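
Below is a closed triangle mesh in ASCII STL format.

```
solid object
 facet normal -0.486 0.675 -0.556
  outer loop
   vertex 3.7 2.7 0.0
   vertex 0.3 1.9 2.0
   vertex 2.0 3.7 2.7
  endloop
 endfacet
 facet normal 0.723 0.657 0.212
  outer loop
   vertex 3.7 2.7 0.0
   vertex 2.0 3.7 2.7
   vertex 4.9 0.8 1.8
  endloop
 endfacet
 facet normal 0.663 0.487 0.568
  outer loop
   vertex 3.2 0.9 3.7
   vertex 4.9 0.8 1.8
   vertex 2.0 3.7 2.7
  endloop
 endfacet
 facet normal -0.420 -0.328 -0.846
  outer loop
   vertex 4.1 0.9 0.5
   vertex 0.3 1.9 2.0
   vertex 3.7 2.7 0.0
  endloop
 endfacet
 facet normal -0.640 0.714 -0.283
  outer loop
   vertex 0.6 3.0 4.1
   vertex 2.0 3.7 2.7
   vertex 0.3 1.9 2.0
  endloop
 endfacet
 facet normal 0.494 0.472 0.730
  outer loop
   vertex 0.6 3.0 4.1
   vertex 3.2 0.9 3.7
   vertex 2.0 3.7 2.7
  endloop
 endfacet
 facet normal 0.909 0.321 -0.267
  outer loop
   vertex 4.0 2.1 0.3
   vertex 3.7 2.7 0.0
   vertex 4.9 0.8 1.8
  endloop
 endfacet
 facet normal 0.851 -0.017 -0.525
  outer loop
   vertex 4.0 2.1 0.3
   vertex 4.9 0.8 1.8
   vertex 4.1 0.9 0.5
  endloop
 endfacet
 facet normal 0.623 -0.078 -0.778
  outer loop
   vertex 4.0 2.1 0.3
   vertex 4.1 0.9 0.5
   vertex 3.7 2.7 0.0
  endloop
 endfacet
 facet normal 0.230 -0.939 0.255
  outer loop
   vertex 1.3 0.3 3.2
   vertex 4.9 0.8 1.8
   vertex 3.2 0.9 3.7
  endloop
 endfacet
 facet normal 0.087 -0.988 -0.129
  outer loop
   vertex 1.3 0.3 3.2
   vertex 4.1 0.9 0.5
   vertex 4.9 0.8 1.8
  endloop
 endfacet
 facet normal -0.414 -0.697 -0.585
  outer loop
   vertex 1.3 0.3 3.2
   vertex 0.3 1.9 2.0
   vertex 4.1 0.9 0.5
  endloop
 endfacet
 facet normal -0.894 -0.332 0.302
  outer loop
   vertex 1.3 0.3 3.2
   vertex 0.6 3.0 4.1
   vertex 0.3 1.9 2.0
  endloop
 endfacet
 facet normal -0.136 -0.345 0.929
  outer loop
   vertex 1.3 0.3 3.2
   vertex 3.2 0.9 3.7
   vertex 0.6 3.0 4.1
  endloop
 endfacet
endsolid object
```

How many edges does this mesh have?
21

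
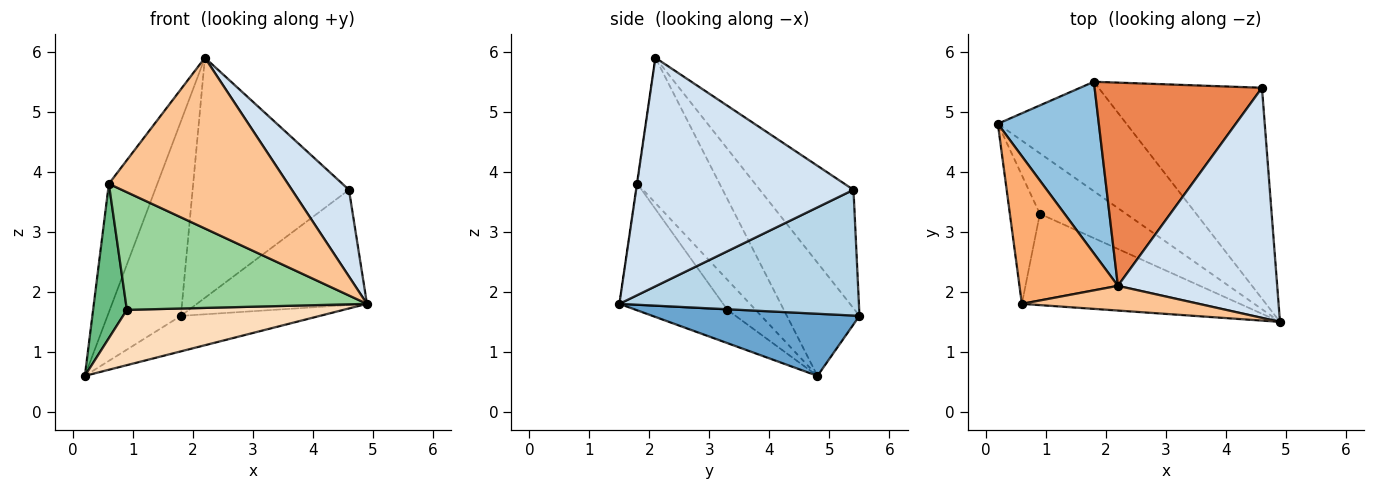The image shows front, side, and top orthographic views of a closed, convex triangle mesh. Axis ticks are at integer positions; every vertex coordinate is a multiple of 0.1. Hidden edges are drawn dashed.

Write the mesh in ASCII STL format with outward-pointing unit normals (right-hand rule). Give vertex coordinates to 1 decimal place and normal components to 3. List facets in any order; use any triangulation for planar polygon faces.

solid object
 facet normal 0.418 0.280 -0.864
  outer loop
   vertex 1.8 5.5 1.6
   vertex 4.9 1.5 1.8
   vertex 0.2 4.8 0.6
  endloop
 endfacet
 facet normal -0.596 0.602 0.532
  outer loop
   vertex 2.2 2.1 5.9
   vertex 1.8 5.5 1.6
   vertex 0.2 4.8 0.6
  endloop
 endfacet
 facet normal 0.560 0.397 -0.727
  outer loop
   vertex 4.6 5.4 3.7
   vertex 4.9 1.5 1.8
   vertex 1.8 5.5 1.6
  endloop
 endfacet
 facet normal 0.802 -0.211 0.559
  outer loop
   vertex 4.6 5.4 3.7
   vertex 2.2 2.1 5.9
   vertex 4.9 1.5 1.8
  endloop
 endfacet
 facet normal -0.416 0.694 0.588
  outer loop
   vertex 4.6 5.4 3.7
   vertex 1.8 5.5 1.6
   vertex 2.2 2.1 5.9
  endloop
 endfacet
 facet normal -0.744 0.439 0.504
  outer loop
   vertex 0.6 1.8 3.8
   vertex 2.2 2.1 5.9
   vertex 0.2 4.8 0.6
  endloop
 endfacet
 facet normal -0.002 -0.990 0.143
  outer loop
   vertex 0.6 1.8 3.8
   vertex 4.9 1.5 1.8
   vertex 2.2 2.1 5.9
  endloop
 endfacet
 facet normal -0.274 -0.649 -0.710
  outer loop
   vertex 0.9 3.3 1.7
   vertex 0.2 4.8 0.6
   vertex 4.9 1.5 1.8
  endloop
 endfacet
 facet normal -0.539 -0.647 -0.539
  outer loop
   vertex 0.9 3.3 1.7
   vertex 0.6 1.8 3.8
   vertex 0.2 4.8 0.6
  endloop
 endfacet
 facet normal -0.322 -0.748 -0.580
  outer loop
   vertex 0.9 3.3 1.7
   vertex 4.9 1.5 1.8
   vertex 0.6 1.8 3.8
  endloop
 endfacet
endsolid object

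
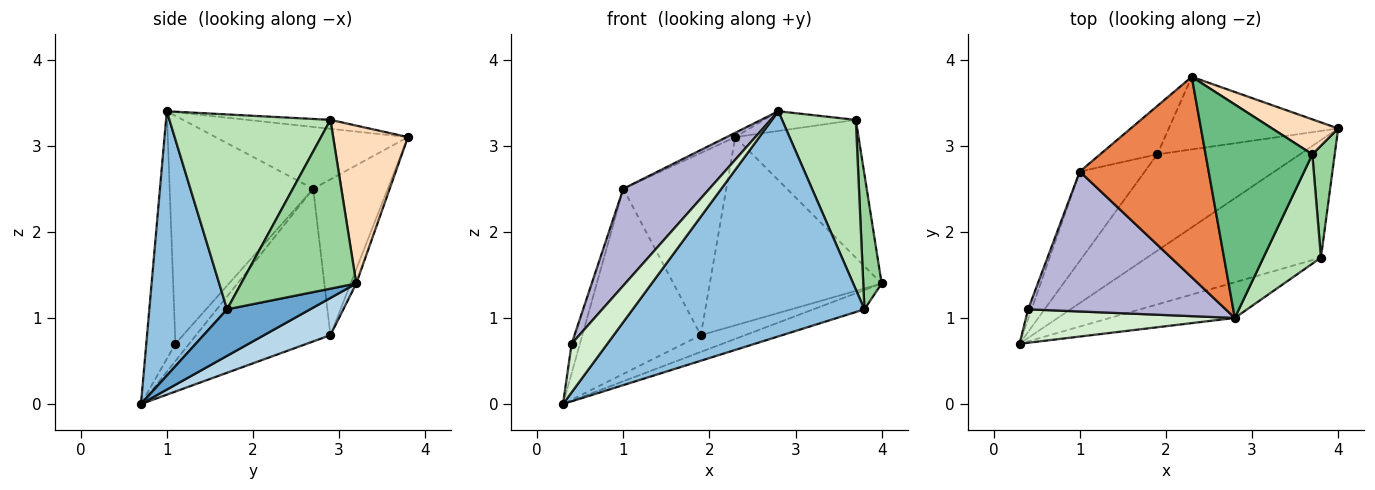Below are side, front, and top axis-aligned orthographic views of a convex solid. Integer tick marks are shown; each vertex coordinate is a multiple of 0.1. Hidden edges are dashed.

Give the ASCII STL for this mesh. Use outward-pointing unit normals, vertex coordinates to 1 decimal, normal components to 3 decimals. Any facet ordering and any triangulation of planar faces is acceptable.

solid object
 facet normal 0.255 0.157 -0.954
  outer loop
   vertex 3.8 1.7 1.1
   vertex 0.3 0.7 0.0
   vertex 4.0 3.2 1.4
  endloop
 endfacet
 facet normal 0.315 -0.938 -0.149
  outer loop
   vertex 3.8 1.7 1.1
   vertex 2.8 1.0 3.4
   vertex 0.3 0.7 0.0
  endloop
 endfacet
 facet normal 0.249 0.166 -0.954
  outer loop
   vertex 1.9 2.9 0.8
   vertex 4.0 3.2 1.4
   vertex 0.3 0.7 0.0
  endloop
 endfacet
 facet normal -0.030 0.933 -0.360
  outer loop
   vertex 1.9 2.9 0.8
   vertex 2.3 3.8 3.1
   vertex 4.0 3.2 1.4
  endloop
 endfacet
 facet normal -0.432 0.019 0.901
  outer loop
   vertex 1.0 2.7 2.5
   vertex 2.8 1.0 3.4
   vertex 2.3 3.8 3.1
  endloop
 endfacet
 facet normal -0.714 0.630 -0.304
  outer loop
   vertex 1.0 2.7 2.5
   vertex 1.9 2.9 0.8
   vertex 0.3 0.7 0.0
  endloop
 endfacet
 facet normal -0.573 0.792 -0.210
  outer loop
   vertex 1.0 2.7 2.5
   vertex 2.3 3.8 3.1
   vertex 1.9 2.9 0.8
  endloop
 endfacet
 facet normal 0.507 0.836 0.212
  outer loop
   vertex 3.7 2.9 3.3
   vertex 4.0 3.2 1.4
   vertex 2.3 3.8 3.1
  endloop
 endfacet
 facet normal -0.083 0.092 0.992
  outer loop
   vertex 3.7 2.9 3.3
   vertex 2.3 3.8 3.1
   vertex 2.8 1.0 3.4
  endloop
 endfacet
 facet normal 0.979 -0.157 0.130
  outer loop
   vertex 3.7 2.9 3.3
   vertex 3.8 1.7 1.1
   vertex 4.0 3.2 1.4
  endloop
 endfacet
 facet normal 0.878 -0.402 0.259
  outer loop
   vertex 3.7 2.9 3.3
   vertex 2.8 1.0 3.4
   vertex 3.8 1.7 1.1
  endloop
 endfacet
 facet normal -0.558 -0.684 0.470
  outer loop
   vertex 0.4 1.1 0.7
   vertex 0.3 0.7 0.0
   vertex 2.8 1.0 3.4
  endloop
 endfacet
 facet normal -0.845 0.507 -0.169
  outer loop
   vertex 0.4 1.1 0.7
   vertex 1.0 2.7 2.5
   vertex 0.3 0.7 0.0
  endloop
 endfacet
 facet normal -0.688 -0.413 0.596
  outer loop
   vertex 0.4 1.1 0.7
   vertex 2.8 1.0 3.4
   vertex 1.0 2.7 2.5
  endloop
 endfacet
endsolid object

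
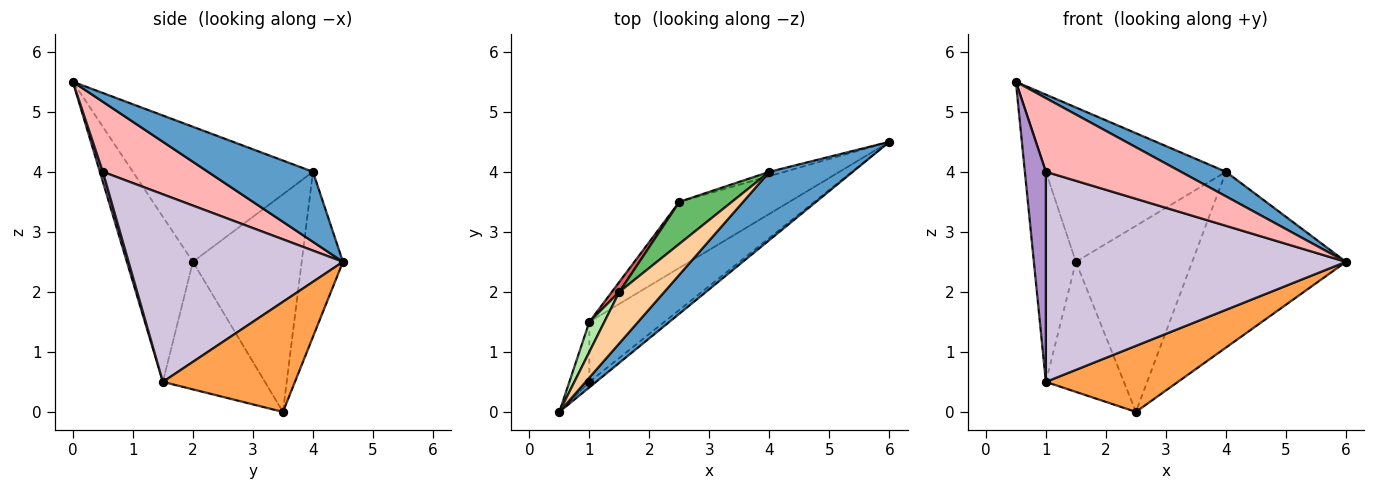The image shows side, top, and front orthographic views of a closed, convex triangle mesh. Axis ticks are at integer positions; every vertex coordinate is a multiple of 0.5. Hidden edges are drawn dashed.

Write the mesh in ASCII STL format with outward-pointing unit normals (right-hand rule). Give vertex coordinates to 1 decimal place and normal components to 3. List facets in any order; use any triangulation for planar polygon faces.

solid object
 facet normal 0.620 -0.266 0.738
  outer loop
   vertex 4.0 4.0 4.0
   vertex 0.5 0.0 5.5
   vertex 6.0 4.5 2.5
  endloop
 endfacet
 facet normal -0.259 0.966 -0.024
  outer loop
   vertex 4.0 4.0 4.0
   vertex 6.0 4.5 2.5
   vertex 2.5 3.5 0.0
  endloop
 endfacet
 facet normal 0.577 -0.577 -0.577
  outer loop
   vertex 1.0 1.5 0.5
   vertex 2.5 3.5 0.0
   vertex 6.0 4.5 2.5
  endloop
 endfacet
 facet normal -0.688 0.688 0.229
  outer loop
   vertex 1.5 2.0 2.5
   vertex 0.5 0.0 5.5
   vertex 4.0 4.0 4.0
  endloop
 endfacet
 facet normal -0.674 0.721 0.163
  outer loop
   vertex 1.5 2.0 2.5
   vertex 4.0 4.0 4.0
   vertex 2.5 3.5 0.0
  endloop
 endfacet
 facet normal -0.841 0.535 0.076
  outer loop
   vertex 1.5 2.0 2.5
   vertex 1.0 1.5 0.5
   vertex 0.5 0.0 5.5
  endloop
 endfacet
 facet normal -0.793 0.607 0.047
  outer loop
   vertex 1.5 2.0 2.5
   vertex 2.5 3.5 0.0
   vertex 1.0 1.5 0.5
  endloop
 endfacet
 facet normal 0.613 -0.788 -0.058
  outer loop
   vertex 1.0 0.5 4.0
   vertex 6.0 4.5 2.5
   vertex 0.5 0.0 5.5
  endloop
 endfacet
 facet normal 0.136 -0.953 -0.272
  outer loop
   vertex 1.0 0.5 4.0
   vertex 0.5 0.0 5.5
   vertex 1.0 1.5 0.5
  endloop
 endfacet
 facet normal 0.566 -0.793 -0.226
  outer loop
   vertex 1.0 0.5 4.0
   vertex 1.0 1.5 0.5
   vertex 6.0 4.5 2.5
  endloop
 endfacet
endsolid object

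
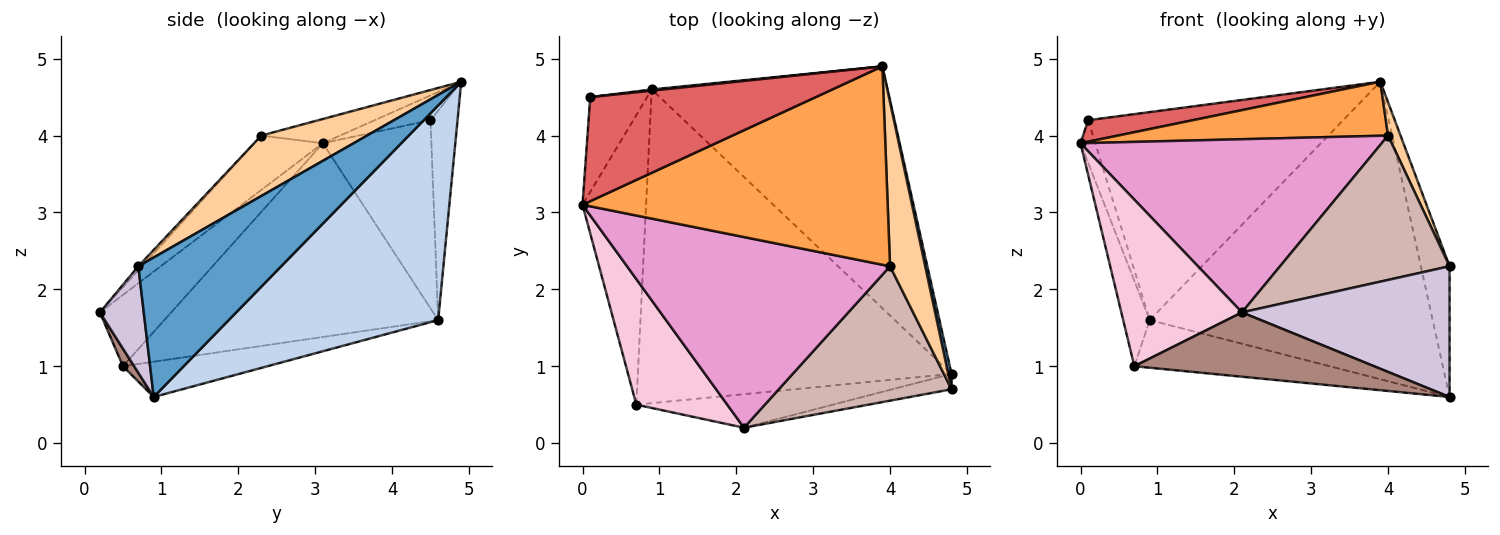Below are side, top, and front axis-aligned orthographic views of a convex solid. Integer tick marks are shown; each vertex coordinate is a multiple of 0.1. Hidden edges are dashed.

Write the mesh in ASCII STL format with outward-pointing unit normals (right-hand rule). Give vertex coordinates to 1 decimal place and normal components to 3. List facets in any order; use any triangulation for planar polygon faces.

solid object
 facet normal 0.980 0.197 0.023
  outer loop
   vertex 4.8 0.9 0.6
   vertex 3.9 4.9 4.7
   vertex 4.8 0.7 2.3
  endloop
 endfacet
 facet normal 0.498 0.673 -0.547
  outer loop
   vertex 0.9 4.6 1.6
   vertex 3.9 4.9 4.7
   vertex 4.8 0.9 0.6
  endloop
 endfacet
 facet normal -0.076 -0.262 0.962
  outer loop
   vertex 4.0 2.3 4.0
   vertex 3.9 4.9 4.7
   vertex 0.0 3.1 3.9
  endloop
 endfacet
 facet normal 0.860 -0.102 0.500
  outer loop
   vertex 4.0 2.3 4.0
   vertex 4.8 0.7 2.3
   vertex 3.9 4.9 4.7
  endloop
 endfacet
 facet normal -0.946 0.092 -0.310
  outer loop
   vertex 0.7 0.5 1.0
   vertex 0.0 3.1 3.9
   vertex 0.9 4.6 1.6
  endloop
 endfacet
 facet normal -0.110 0.149 -0.983
  outer loop
   vertex 0.7 0.5 1.0
   vertex 0.9 4.6 1.6
   vertex 4.8 0.9 0.6
  endloop
 endfacet
 facet normal -0.107 -0.201 0.974
  outer loop
   vertex 0.1 4.5 4.2
   vertex 0.0 3.1 3.9
   vertex 3.9 4.9 4.7
  endloop
 endfacet
 facet normal -0.949 0.129 -0.287
  outer loop
   vertex 0.1 4.5 4.2
   vertex 0.9 4.6 1.6
   vertex 0.0 3.1 3.9
  endloop
 endfacet
 facet normal -0.105 0.994 0.006
  outer loop
   vertex 0.1 4.5 4.2
   vertex 3.9 4.9 4.7
   vertex 0.9 4.6 1.6
  endloop
 endfacet
 facet normal 0.205 -0.972 -0.114
  outer loop
   vertex 2.1 0.2 1.7
   vertex 4.8 0.9 0.6
   vertex 4.8 0.7 2.3
  endloop
 endfacet
 facet normal 0.041 -0.886 -0.462
  outer loop
   vertex 2.1 0.2 1.7
   vertex 0.7 0.5 1.0
   vertex 4.8 0.9 0.6
  endloop
 endfacet
 facet normal -0.016 -0.732 0.681
  outer loop
   vertex 2.1 0.2 1.7
   vertex 4.8 0.7 2.3
   vertex 4.0 2.3 4.0
  endloop
 endfacet
 facet normal -0.151 -0.665 0.732
  outer loop
   vertex 2.1 0.2 1.7
   vertex 4.0 2.3 4.0
   vertex 0.0 3.1 3.9
  endloop
 endfacet
 facet normal -0.427 -0.722 0.544
  outer loop
   vertex 2.1 0.2 1.7
   vertex 0.0 3.1 3.9
   vertex 0.7 0.5 1.0
  endloop
 endfacet
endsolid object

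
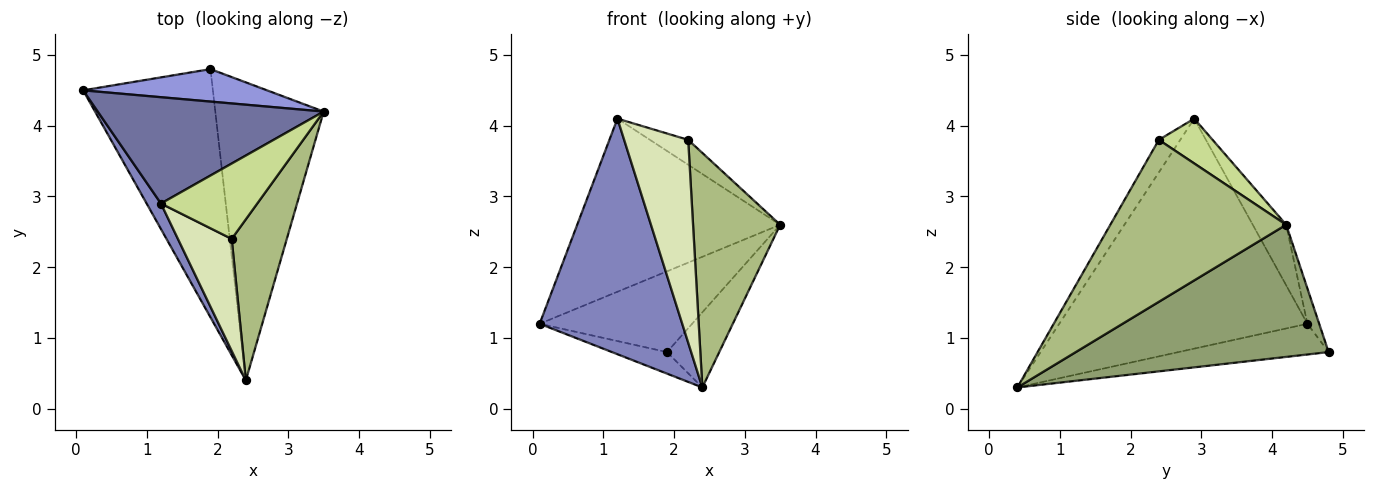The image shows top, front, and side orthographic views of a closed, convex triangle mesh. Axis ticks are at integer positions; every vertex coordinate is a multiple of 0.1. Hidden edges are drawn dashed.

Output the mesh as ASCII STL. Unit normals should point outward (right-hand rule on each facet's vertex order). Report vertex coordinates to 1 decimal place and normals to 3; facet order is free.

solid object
 facet normal -0.139 0.844 0.518
  outer loop
   vertex 1.2 2.9 4.1
   vertex 3.5 4.2 2.6
   vertex 0.1 4.5 1.2
  endloop
 endfacet
 facet normal -0.866 -0.498 0.054
  outer loop
   vertex 1.2 2.9 4.1
   vertex 0.1 4.5 1.2
   vertex 2.4 0.4 0.3
  endloop
 endfacet
 facet normal -0.072 0.925 0.372
  outer loop
   vertex 1.9 4.8 0.8
   vertex 0.1 4.5 1.2
   vertex 3.5 4.2 2.6
  endloop
 endfacet
 facet normal -0.230 0.084 -0.970
  outer loop
   vertex 1.9 4.8 0.8
   vertex 2.4 0.4 0.3
   vertex 0.1 4.5 1.2
  endloop
 endfacet
 facet normal 0.764 0.158 -0.626
  outer loop
   vertex 1.9 4.8 0.8
   vertex 3.5 4.2 2.6
   vertex 2.4 0.4 0.3
  endloop
 endfacet
 facet normal 0.857 -0.425 0.292
  outer loop
   vertex 2.2 2.4 3.8
   vertex 2.4 0.4 0.3
   vertex 3.5 4.2 2.6
  endloop
 endfacet
 facet normal 0.404 0.287 0.868
  outer loop
   vertex 2.2 2.4 3.8
   vertex 3.5 4.2 2.6
   vertex 1.2 2.9 4.1
  endloop
 endfacet
 facet normal -0.281 -0.840 0.464
  outer loop
   vertex 2.2 2.4 3.8
   vertex 1.2 2.9 4.1
   vertex 2.4 0.4 0.3
  endloop
 endfacet
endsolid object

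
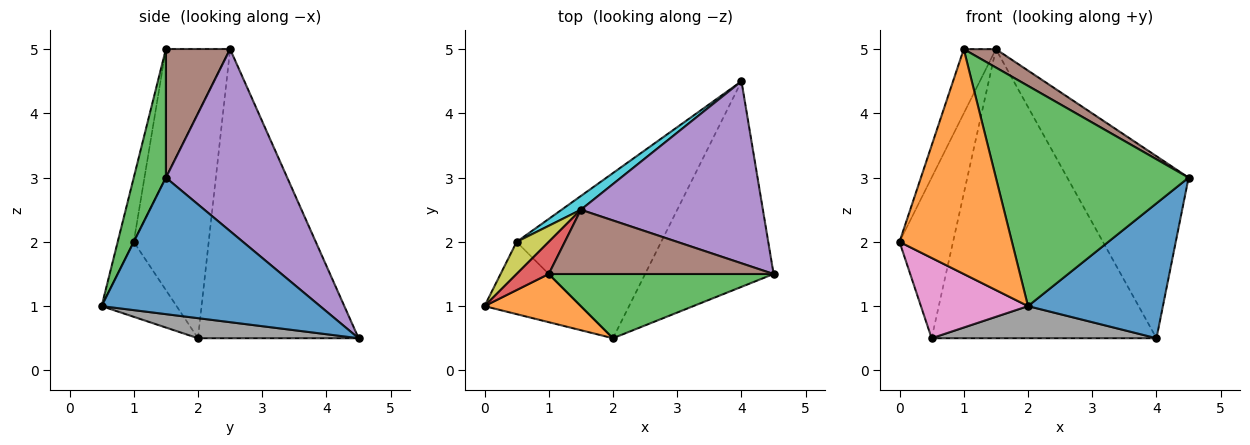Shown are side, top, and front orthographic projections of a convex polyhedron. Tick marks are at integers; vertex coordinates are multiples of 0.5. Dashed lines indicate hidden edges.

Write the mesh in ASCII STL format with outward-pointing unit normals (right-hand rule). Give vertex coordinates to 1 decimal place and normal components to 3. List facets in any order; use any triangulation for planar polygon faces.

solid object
 facet normal 0.664 -0.410 -0.625
  outer loop
   vertex 2.0 0.5 1.0
   vertex 4.0 4.5 0.5
   vertex 4.5 1.5 3.0
  endloop
 endfacet
 facet normal -0.138 -0.968 0.208
  outer loop
   vertex 2.0 0.5 1.0
   vertex 1.0 1.5 5.0
   vertex 0.0 1.0 2.0
  endloop
 endfacet
 facet normal 0.158 -0.948 0.276
  outer loop
   vertex 2.0 0.5 1.0
   vertex 4.5 1.5 3.0
   vertex 1.0 1.5 5.0
  endloop
 endfacet
 facet normal -0.873 0.436 0.218
  outer loop
   vertex 1.5 2.5 5.0
   vertex 0.0 1.0 2.0
   vertex 1.0 1.5 5.0
  endloop
 endfacet
 facet normal 0.577 0.577 0.577
  outer loop
   vertex 1.5 2.5 5.0
   vertex 4.5 1.5 3.0
   vertex 4.0 4.5 0.5
  endloop
 endfacet
 facet normal 0.482 -0.241 0.843
  outer loop
   vertex 1.5 2.5 5.0
   vertex 1.0 1.5 5.0
   vertex 4.5 1.5 3.0
  endloop
 endfacet
 facet normal -0.462 -0.659 -0.593
  outer loop
   vertex 0.5 2.0 0.5
   vertex 2.0 0.5 1.0
   vertex 0.0 1.0 2.0
  endloop
 endfacet
 facet normal 0.135 -0.189 -0.973
  outer loop
   vertex 0.5 2.0 0.5
   vertex 4.0 4.5 0.5
   vertex 2.0 0.5 1.0
  endloop
 endfacet
 facet normal -0.808 0.577 0.115
  outer loop
   vertex 0.5 2.0 0.5
   vertex 0.0 1.0 2.0
   vertex 1.5 2.5 5.0
  endloop
 endfacet
 facet normal -0.581 0.813 0.039
  outer loop
   vertex 0.5 2.0 0.5
   vertex 1.5 2.5 5.0
   vertex 4.0 4.5 0.5
  endloop
 endfacet
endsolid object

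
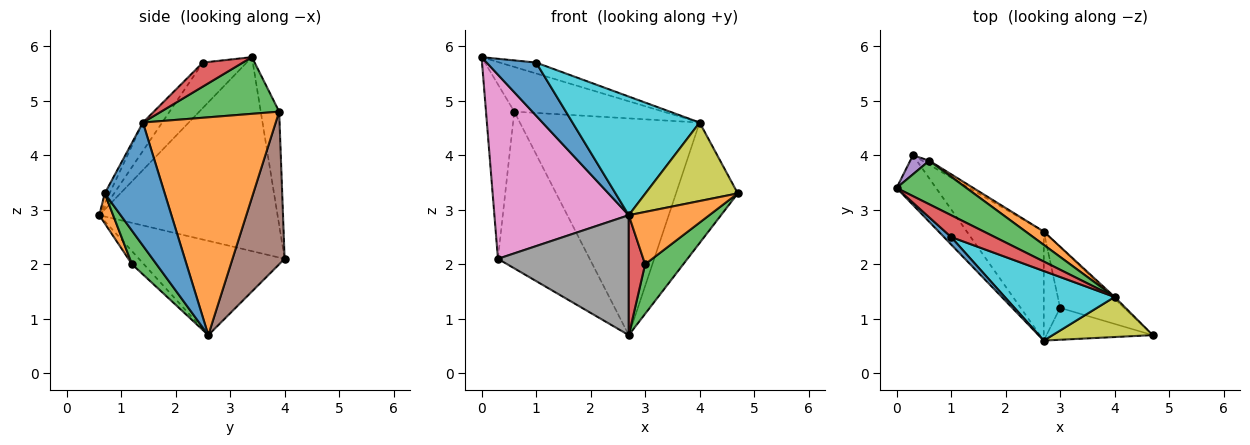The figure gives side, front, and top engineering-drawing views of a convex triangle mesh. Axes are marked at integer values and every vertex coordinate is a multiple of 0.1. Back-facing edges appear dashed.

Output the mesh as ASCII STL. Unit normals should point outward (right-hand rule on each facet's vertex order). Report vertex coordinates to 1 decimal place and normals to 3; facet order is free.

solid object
 facet normal -0.659 -0.744 0.105
  outer loop
   vertex 1.0 2.5 5.7
   vertex 0.0 3.4 5.8
   vertex 2.7 0.6 2.9
  endloop
 endfacet
 facet normal 0.145 -0.845 -0.515
  outer loop
   vertex 3.0 1.2 2.0
   vertex 4.7 0.7 3.3
   vertex 2.7 0.6 2.9
  endloop
 endfacet
 facet normal 0.377 -0.586 -0.718
  outer loop
   vertex 3.0 1.2 2.0
   vertex 2.7 2.6 0.7
   vertex 4.7 0.7 3.3
  endloop
 endfacet
 facet normal -0.474 -0.652 -0.592
  outer loop
   vertex 3.0 1.2 2.0
   vertex 2.7 0.6 2.9
   vertex 2.7 2.6 0.7
  endloop
 endfacet
 facet normal -0.543 0.835 0.091
  outer loop
   vertex 0.3 4.0 2.1
   vertex 0.0 3.4 5.8
   vertex 0.6 3.9 4.8
  endloop
 endfacet
 facet normal 0.494 0.869 -0.023
  outer loop
   vertex 0.3 4.0 2.1
   vertex 0.6 3.9 4.8
   vertex 2.7 2.6 0.7
  endloop
 endfacet
 facet normal -0.788 -0.594 -0.160
  outer loop
   vertex 0.3 4.0 2.1
   vertex 2.7 0.6 2.9
   vertex 0.0 3.4 5.8
  endloop
 endfacet
 facet normal -0.636 -0.571 -0.519
  outer loop
   vertex 0.3 4.0 2.1
   vertex 2.7 2.6 0.7
   vertex 2.7 0.6 2.9
  endloop
 endfacet
 facet normal -0.046 -0.890 0.454
  outer loop
   vertex 4.0 1.4 4.6
   vertex 2.7 0.6 2.9
   vertex 4.7 0.7 3.3
  endloop
 endfacet
 facet normal -0.130 -0.855 0.502
  outer loop
   vertex 4.0 1.4 4.6
   vertex 1.0 2.5 5.7
   vertex 2.7 0.6 2.9
  endloop
 endfacet
 facet normal 0.696 0.718 -0.011
  outer loop
   vertex 4.0 1.4 4.6
   vertex 4.7 0.7 3.3
   vertex 2.7 2.6 0.7
  endloop
 endfacet
 facet normal 0.594 0.803 0.049
  outer loop
   vertex 4.0 1.4 4.6
   vertex 2.7 2.6 0.7
   vertex 0.6 3.9 4.8
  endloop
 endfacet
 facet normal 0.493 0.623 0.607
  outer loop
   vertex 4.0 1.4 4.6
   vertex 0.6 3.9 4.8
   vertex 0.0 3.4 5.8
  endloop
 endfacet
 facet normal 0.441 0.401 0.803
  outer loop
   vertex 4.0 1.4 4.6
   vertex 0.0 3.4 5.8
   vertex 1.0 2.5 5.7
  endloop
 endfacet
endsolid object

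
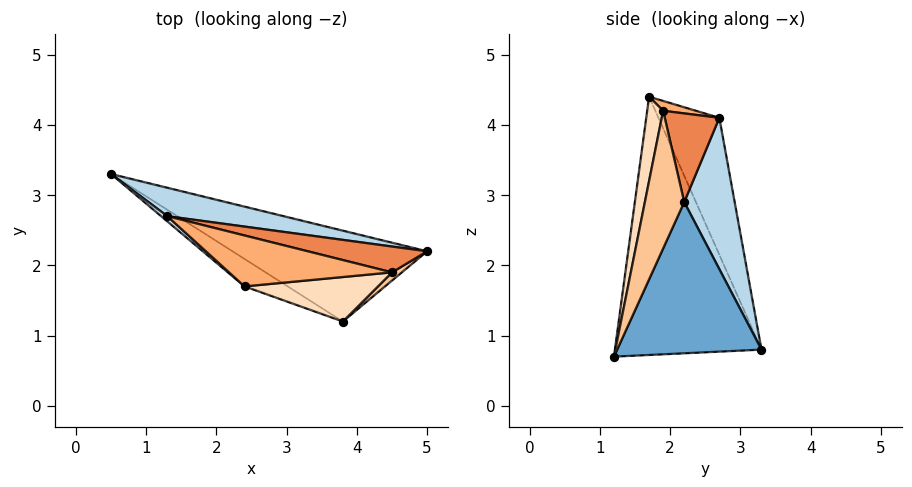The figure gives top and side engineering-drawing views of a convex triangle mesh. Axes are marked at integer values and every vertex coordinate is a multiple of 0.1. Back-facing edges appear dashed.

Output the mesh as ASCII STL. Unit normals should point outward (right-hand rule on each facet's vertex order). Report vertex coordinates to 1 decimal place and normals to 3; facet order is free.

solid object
 facet normal 0.433 0.708 -0.558
  outer loop
   vertex 3.8 1.2 0.7
   vertex 0.5 3.3 0.8
   vertex 5.0 2.2 2.9
  endloop
 endfacet
 facet normal -0.537 -0.839 -0.090
  outer loop
   vertex 2.4 1.7 4.4
   vertex 0.5 3.3 0.8
   vertex 3.8 1.2 0.7
  endloop
 endfacet
 facet normal 0.175 0.975 0.135
  outer loop
   vertex 1.3 2.7 4.1
   vertex 5.0 2.2 2.9
   vertex 0.5 3.3 0.8
  endloop
 endfacet
 facet normal -0.677 -0.735 0.030
  outer loop
   vertex 1.3 2.7 4.1
   vertex 0.5 3.3 0.8
   vertex 2.4 1.7 4.4
  endloop
 endfacet
 facet normal 0.223 0.928 0.300
  outer loop
   vertex 4.5 1.9 4.2
   vertex 5.0 2.2 2.9
   vertex 1.3 2.7 4.1
  endloop
 endfacet
 facet normal 0.057 0.343 0.937
  outer loop
   vertex 4.5 1.9 4.2
   vertex 1.3 2.7 4.1
   vertex 2.4 1.7 4.4
  endloop
 endfacet
 facet normal 0.593 -0.804 0.042
  outer loop
   vertex 4.5 1.9 4.2
   vertex 3.8 1.2 0.7
   vertex 5.0 2.2 2.9
  endloop
 endfacet
 facet normal 0.110 -0.979 0.174
  outer loop
   vertex 4.5 1.9 4.2
   vertex 2.4 1.7 4.4
   vertex 3.8 1.2 0.7
  endloop
 endfacet
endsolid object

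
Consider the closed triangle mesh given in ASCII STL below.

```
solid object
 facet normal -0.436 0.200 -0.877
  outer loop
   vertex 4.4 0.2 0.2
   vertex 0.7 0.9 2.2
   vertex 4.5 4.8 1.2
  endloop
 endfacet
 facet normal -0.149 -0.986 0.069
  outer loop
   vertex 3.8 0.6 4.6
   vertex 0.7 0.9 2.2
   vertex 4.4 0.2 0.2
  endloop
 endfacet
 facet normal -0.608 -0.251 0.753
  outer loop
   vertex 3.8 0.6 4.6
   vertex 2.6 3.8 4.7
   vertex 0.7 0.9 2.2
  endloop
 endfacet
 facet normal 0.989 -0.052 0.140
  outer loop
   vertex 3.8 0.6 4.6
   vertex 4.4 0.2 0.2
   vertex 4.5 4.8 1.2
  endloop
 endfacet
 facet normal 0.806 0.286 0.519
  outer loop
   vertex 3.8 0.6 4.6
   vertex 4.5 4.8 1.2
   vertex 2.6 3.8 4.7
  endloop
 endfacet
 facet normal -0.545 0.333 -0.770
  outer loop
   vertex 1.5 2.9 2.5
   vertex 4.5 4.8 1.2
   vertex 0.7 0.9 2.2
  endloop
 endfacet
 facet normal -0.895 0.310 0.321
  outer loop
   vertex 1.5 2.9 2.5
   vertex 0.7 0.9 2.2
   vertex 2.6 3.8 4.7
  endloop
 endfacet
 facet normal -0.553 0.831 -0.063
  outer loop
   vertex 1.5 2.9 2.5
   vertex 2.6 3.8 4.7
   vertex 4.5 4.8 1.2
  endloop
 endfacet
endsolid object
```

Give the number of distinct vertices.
6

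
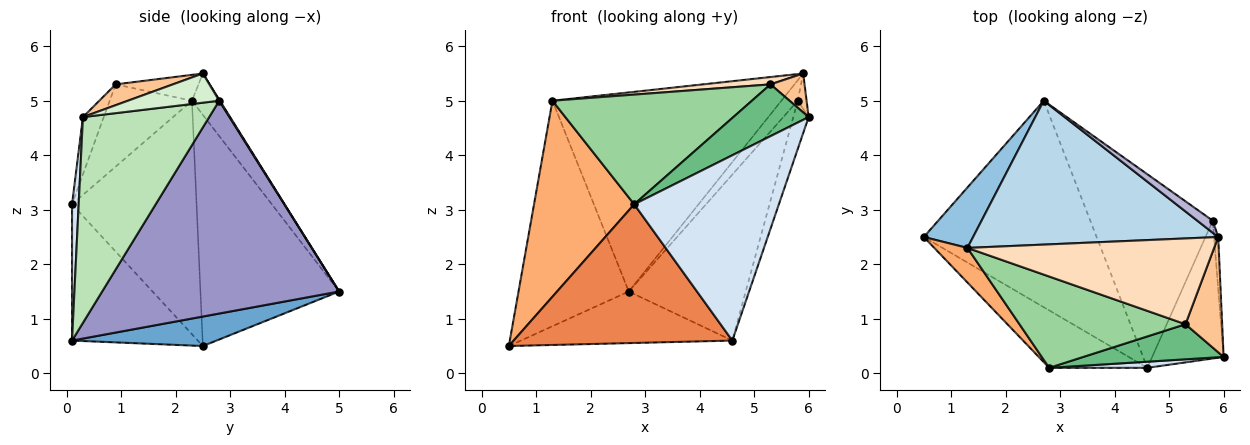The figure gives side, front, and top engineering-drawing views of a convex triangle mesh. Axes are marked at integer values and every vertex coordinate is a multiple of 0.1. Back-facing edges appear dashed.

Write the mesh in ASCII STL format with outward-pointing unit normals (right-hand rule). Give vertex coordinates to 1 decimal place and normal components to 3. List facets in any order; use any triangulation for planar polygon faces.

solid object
 facet normal 0.163 0.239 -0.957
  outer loop
   vertex 4.6 0.1 0.6
   vertex 0.5 2.5 0.5
   vertex 2.7 5.0 1.5
  endloop
 endfacet
 facet normal -0.772 0.614 0.165
  outer loop
   vertex 1.3 2.3 5.0
   vertex 2.7 5.0 1.5
   vertex 0.5 2.5 0.5
  endloop
 endfacet
 facet normal -0.098 0.807 0.583
  outer loop
   vertex 5.9 2.5 5.5
   vertex 2.7 5.0 1.5
   vertex 1.3 2.3 5.0
  endloop
 endfacet
 facet normal 0.046 -0.998 0.033
  outer loop
   vertex 2.8 0.1 3.1
   vertex 4.6 0.1 0.6
   vertex 6.0 0.3 4.7
  endloop
 endfacet
 facet normal -0.469 -0.816 -0.338
  outer loop
   vertex 2.8 0.1 3.1
   vertex 0.5 2.5 0.5
   vertex 4.6 0.1 0.6
  endloop
 endfacet
 facet normal -0.774 -0.623 0.110
  outer loop
   vertex 2.8 0.1 3.1
   vertex 1.3 2.3 5.0
   vertex 0.5 2.5 0.5
  endloop
 endfacet
 facet normal 0.474 -0.282 0.834
  outer loop
   vertex 5.3 0.9 5.3
   vertex 6.0 0.3 4.7
   vertex 5.9 2.5 5.5
  endloop
 endfacet
 facet normal -0.104 -0.085 0.991
  outer loop
   vertex 5.3 0.9 5.3
   vertex 5.9 2.5 5.5
   vertex 1.3 2.3 5.0
  endloop
 endfacet
 facet normal -0.223 -0.807 0.547
  outer loop
   vertex 5.3 0.9 5.3
   vertex 2.8 0.1 3.1
   vertex 6.0 0.3 4.7
  endloop
 endfacet
 facet normal -0.302 -0.733 0.610
  outer loop
   vertex 5.3 0.9 5.3
   vertex 1.3 2.3 5.0
   vertex 2.8 0.1 3.1
  endloop
 endfacet
 facet normal 0.938 0.114 -0.326
  outer loop
   vertex 5.8 2.8 5.0
   vertex 6.0 0.3 4.7
   vertex 4.6 0.1 0.6
  endloop
 endfacet
 facet normal 0.986 0.096 -0.140
  outer loop
   vertex 5.8 2.8 5.0
   vertex 5.9 2.5 5.5
   vertex 6.0 0.3 4.7
  endloop
 endfacet
 facet normal 0.797 0.393 -0.459
  outer loop
   vertex 5.8 2.8 5.0
   vertex 4.6 0.1 0.6
   vertex 2.7 5.0 1.5
  endloop
 endfacet
 facet normal 0.036 0.860 0.509
  outer loop
   vertex 5.8 2.8 5.0
   vertex 2.7 5.0 1.5
   vertex 5.9 2.5 5.5
  endloop
 endfacet
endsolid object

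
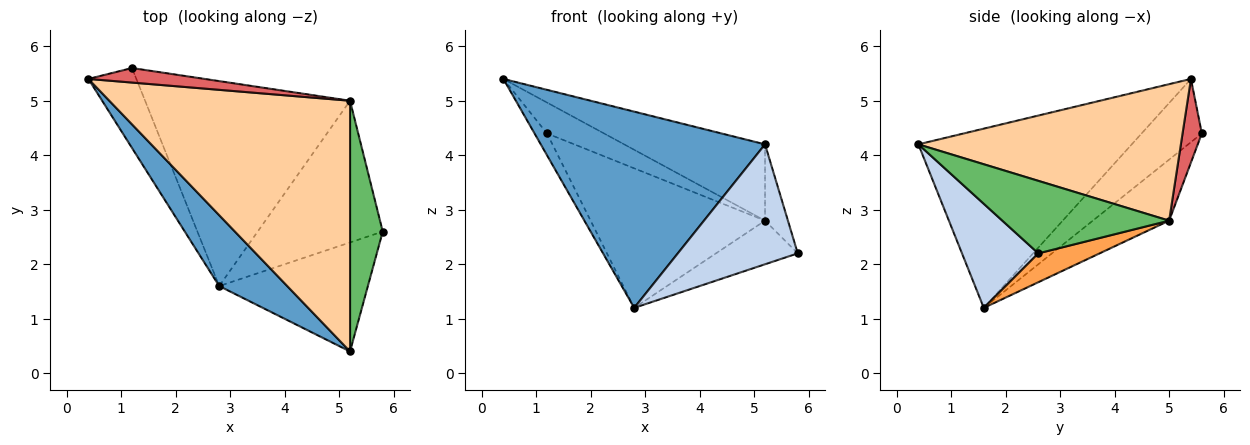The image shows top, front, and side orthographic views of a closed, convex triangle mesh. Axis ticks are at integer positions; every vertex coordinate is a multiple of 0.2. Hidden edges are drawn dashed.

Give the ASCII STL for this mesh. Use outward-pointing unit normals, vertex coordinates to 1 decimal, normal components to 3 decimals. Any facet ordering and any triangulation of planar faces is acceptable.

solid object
 facet normal -0.667 -0.701 0.253
  outer loop
   vertex 5.2 0.4 4.2
   vertex 0.4 5.4 5.4
   vertex 2.8 1.6 1.2
  endloop
 endfacet
 facet normal 0.426 -0.669 -0.609
  outer loop
   vertex 5.2 0.4 4.2
   vertex 2.8 1.6 1.2
   vertex 5.8 2.6 2.2
  endloop
 endfacet
 facet normal 0.215 0.287 -0.933
  outer loop
   vertex 5.2 5.0 2.8
   vertex 5.8 2.6 2.2
   vertex 2.8 1.6 1.2
  endloop
 endfacet
 facet normal 0.477 0.256 0.841
  outer loop
   vertex 5.2 5.0 2.8
   vertex 0.4 5.4 5.4
   vertex 5.2 0.4 4.2
  endloop
 endfacet
 facet normal 0.905 0.124 0.408
  outer loop
   vertex 5.2 5.0 2.8
   vertex 5.2 0.4 4.2
   vertex 5.8 2.6 2.2
  endloop
 endfacet
 facet normal -0.786 0.163 -0.596
  outer loop
   vertex 1.2 5.6 4.4
   vertex 2.8 1.6 1.2
   vertex 0.4 5.4 5.4
  endloop
 endfacet
 facet normal 0.293 0.865 0.407
  outer loop
   vertex 1.2 5.6 4.4
   vertex 0.4 5.4 5.4
   vertex 5.2 5.0 2.8
  endloop
 endfacet
 facet normal -0.239 0.546 -0.803
  outer loop
   vertex 1.2 5.6 4.4
   vertex 5.2 5.0 2.8
   vertex 2.8 1.6 1.2
  endloop
 endfacet
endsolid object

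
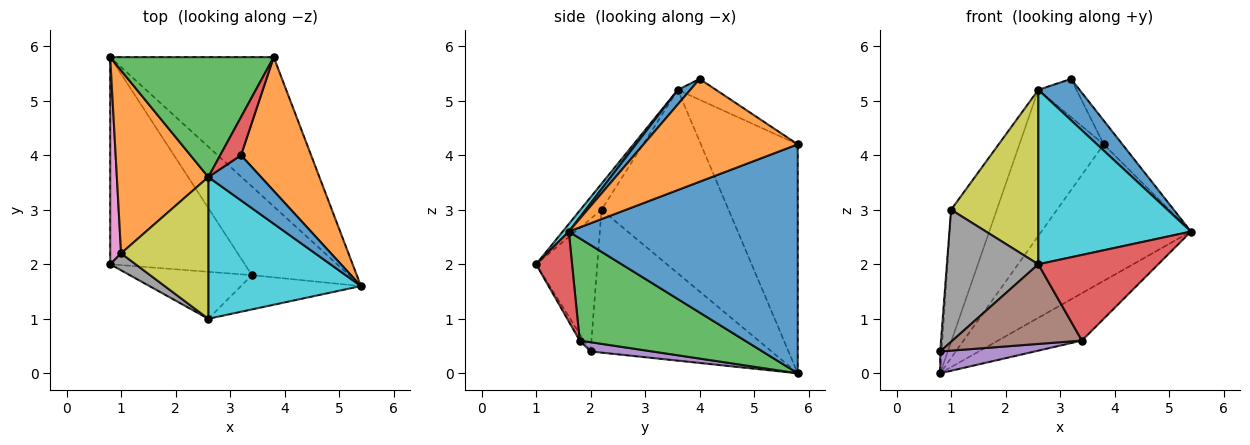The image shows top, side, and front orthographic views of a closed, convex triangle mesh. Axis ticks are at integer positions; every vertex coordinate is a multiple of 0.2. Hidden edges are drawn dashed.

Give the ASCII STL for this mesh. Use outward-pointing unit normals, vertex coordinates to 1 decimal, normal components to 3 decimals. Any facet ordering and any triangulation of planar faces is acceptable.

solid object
 facet normal 0.719 0.469 -0.513
  outer loop
   vertex 3.8 5.8 4.2
   vertex 5.4 1.6 2.6
   vertex 0.8 5.8 0.0
  endloop
 endfacet
 facet normal 0.822 0.100 0.561
  outer loop
   vertex 3.8 5.8 4.2
   vertex 3.2 4.0 5.4
   vertex 5.4 1.6 2.6
  endloop
 endfacet
 facet normal 0.681 0.345 -0.646
  outer loop
   vertex 3.4 1.8 0.6
   vertex 0.8 5.8 0.0
   vertex 5.4 1.6 2.6
  endloop
 endfacet
 facet normal 0.268 -0.894 -0.358
  outer loop
   vertex 3.4 1.8 0.6
   vertex 5.4 1.6 2.6
   vertex 2.6 1.0 2.0
  endloop
 endfacet
 facet normal 0.068 -0.104 -0.992
  outer loop
   vertex 0.8 2.0 0.4
   vertex 0.8 5.8 0.0
   vertex 3.4 1.8 0.6
  endloop
 endfacet
 facet normal -0.027 -0.861 -0.508
  outer loop
   vertex 0.8 2.0 0.4
   vertex 3.4 1.8 0.6
   vertex 2.6 1.0 2.0
  endloop
 endfacet
 facet normal -0.997 0.008 0.076
  outer loop
   vertex 0.8 2.0 0.4
   vertex 1.0 2.2 3.0
   vertex 0.8 5.8 0.0
  endloop
 endfacet
 facet normal -0.553 -0.826 0.106
  outer loop
   vertex 0.8 2.0 0.4
   vertex 2.6 1.0 2.0
   vertex 1.0 2.2 3.0
  endloop
 endfacet
 facet normal -0.185 -0.763 0.620
  outer loop
   vertex 2.6 3.6 5.2
   vertex 1.0 2.2 3.0
   vertex 2.6 1.0 2.0
  endloop
 endfacet
 facet normal 0.031 -0.776 0.630
  outer loop
   vertex 2.6 3.6 5.2
   vertex 2.6 1.0 2.0
   vertex 5.4 1.6 2.6
  endloop
 endfacet
 facet normal 0.200 -0.661 0.723
  outer loop
   vertex 2.6 3.6 5.2
   vertex 5.4 1.6 2.6
   vertex 3.2 4.0 5.4
  endloop
 endfacet
 facet normal -0.852 0.306 0.425
  outer loop
   vertex 2.6 3.6 5.2
   vertex 0.8 5.8 0.0
   vertex 1.0 2.2 3.0
  endloop
 endfacet
 facet normal -0.664 0.578 0.474
  outer loop
   vertex 2.6 3.6 5.2
   vertex 3.8 5.8 4.2
   vertex 0.8 5.8 0.0
  endloop
 endfacet
 facet normal -0.577 0.577 0.577
  outer loop
   vertex 2.6 3.6 5.2
   vertex 3.2 4.0 5.4
   vertex 3.8 5.8 4.2
  endloop
 endfacet
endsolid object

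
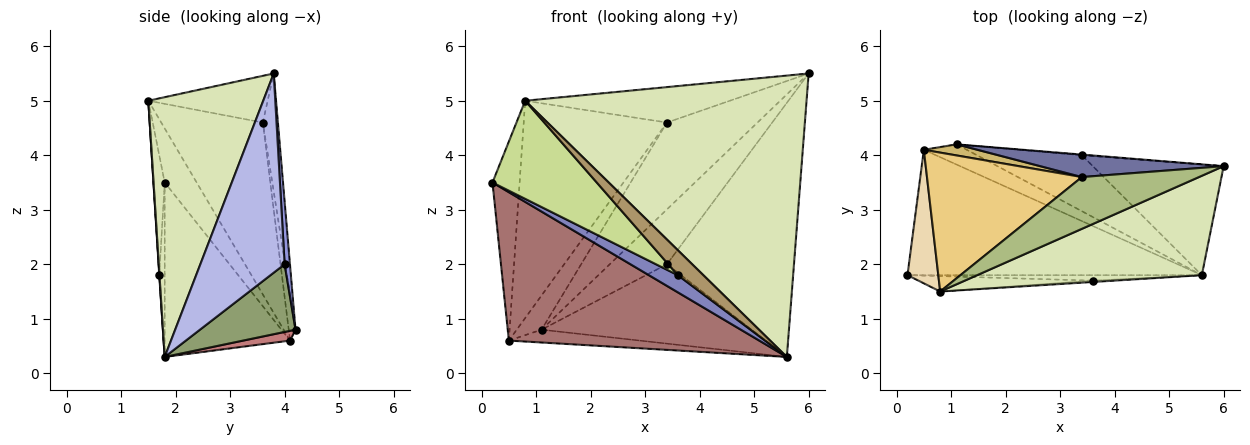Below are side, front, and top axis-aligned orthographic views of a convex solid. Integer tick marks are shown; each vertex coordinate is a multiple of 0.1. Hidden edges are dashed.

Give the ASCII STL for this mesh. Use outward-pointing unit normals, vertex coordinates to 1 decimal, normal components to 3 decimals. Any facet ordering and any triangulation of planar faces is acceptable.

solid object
 facet normal -0.159 0.956 0.247
  outer loop
   vertex 3.4 3.6 4.6
   vertex 6.0 3.8 5.5
   vertex 1.1 4.2 0.8
  endloop
 endfacet
 facet normal -0.177 -0.938 -0.298
  outer loop
   vertex 3.6 1.7 1.8
   vertex 0.2 1.8 3.5
   vertex 5.6 1.8 0.3
  endloop
 endfacet
 facet normal 0.093 0.996 -0.012
  outer loop
   vertex 3.4 4.0 2.0
   vertex 1.1 4.2 0.8
   vertex 6.0 3.8 5.5
  endloop
 endfacet
 facet normal 0.520 0.783 -0.341
  outer loop
   vertex 3.4 4.0 2.0
   vertex 6.0 3.8 5.5
   vertex 5.6 1.8 0.3
  endloop
 endfacet
 facet normal 0.348 0.766 -0.540
  outer loop
   vertex 3.4 4.0 2.0
   vertex 5.6 1.8 0.3
   vertex 1.1 4.2 0.8
  endloop
 endfacet
 facet normal -0.313 0.536 0.784
  outer loop
   vertex 0.8 1.5 5.0
   vertex 6.0 3.8 5.5
   vertex 3.4 3.6 4.6
  endloop
 endfacet
 facet normal -0.106 -0.982 -0.154
  outer loop
   vertex 0.8 1.5 5.0
   vertex 0.2 1.8 3.5
   vertex 3.6 1.7 1.8
  endloop
 endfacet
 facet normal 0.359 -0.880 0.311
  outer loop
   vertex 0.8 1.5 5.0
   vertex 5.6 1.8 0.3
   vertex 6.0 3.8 5.5
  endloop
 endfacet
 facet normal 0.009 -0.998 -0.054
  outer loop
   vertex 0.8 1.5 5.0
   vertex 3.6 1.7 1.8
   vertex 5.6 1.8 0.3
  endloop
 endfacet
 facet normal -0.253 0.920 0.298
  outer loop
   vertex 0.5 4.1 0.6
   vertex 3.4 3.6 4.6
   vertex 1.1 4.2 0.8
  endloop
 endfacet
 facet normal -0.513 0.723 0.462
  outer loop
   vertex 0.5 4.1 0.6
   vertex 0.8 1.5 5.0
   vertex 3.4 3.6 4.6
  endloop
 endfacet
 facet normal -0.699 0.594 0.398
  outer loop
   vertex 0.5 4.1 0.6
   vertex 0.2 1.8 3.5
   vertex 0.8 1.5 5.0
  endloop
 endfacet
 facet normal -0.357 -0.713 -0.603
  outer loop
   vertex 0.5 4.1 0.6
   vertex 5.6 1.8 0.3
   vertex 0.2 1.8 3.5
  endloop
 endfacet
 facet normal 0.189 0.526 -0.829
  outer loop
   vertex 0.5 4.1 0.6
   vertex 1.1 4.2 0.8
   vertex 5.6 1.8 0.3
  endloop
 endfacet
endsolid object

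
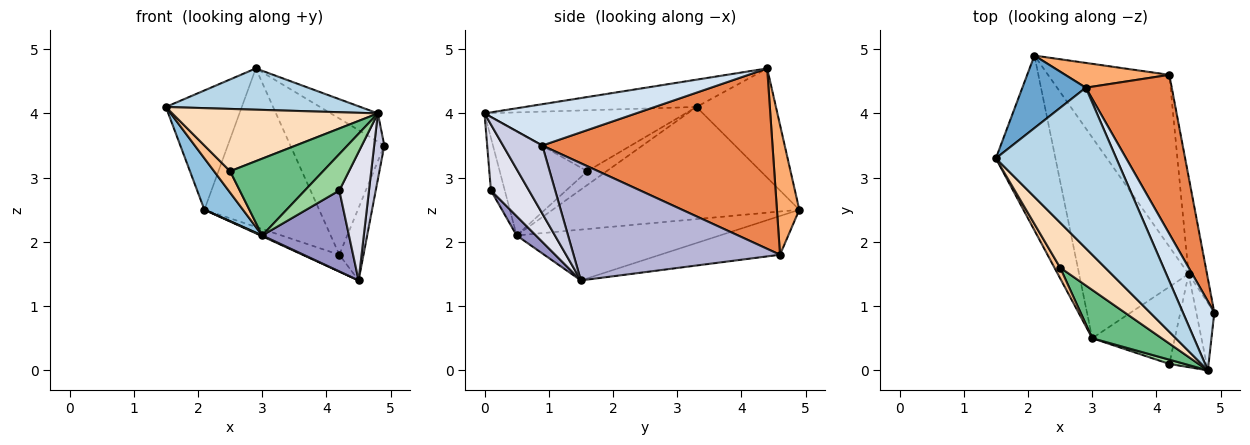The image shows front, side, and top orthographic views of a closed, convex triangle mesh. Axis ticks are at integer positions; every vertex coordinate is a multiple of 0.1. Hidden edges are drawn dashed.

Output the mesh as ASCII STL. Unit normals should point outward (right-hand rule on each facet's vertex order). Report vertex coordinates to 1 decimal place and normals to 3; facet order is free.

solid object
 facet normal -0.666 0.637 0.387
  outer loop
   vertex 2.1 4.9 2.5
   vertex 1.5 3.3 4.1
   vertex 2.9 4.4 4.7
  endloop
 endfacet
 facet normal -0.875 -0.137 -0.465
  outer loop
   vertex 3.0 0.5 2.1
   vertex 1.5 3.3 4.1
   vertex 2.1 4.9 2.5
  endloop
 endfacet
 facet normal -0.214 -0.243 0.946
  outer loop
   vertex 4.8 0.0 4.0
   vertex 2.9 4.4 4.7
   vertex 1.5 3.3 4.1
  endloop
 endfacet
 facet normal 0.773 0.240 0.587
  outer loop
   vertex 4.8 0.0 4.0
   vertex 4.9 0.9 3.5
   vertex 2.9 4.4 4.7
  endloop
 endfacet
 facet normal 0.847 0.346 0.404
  outer loop
   vertex 4.2 4.6 1.8
   vertex 2.9 4.4 4.7
   vertex 4.9 0.9 3.5
  endloop
 endfacet
 facet normal 0.189 0.970 0.152
  outer loop
   vertex 4.2 4.6 1.8
   vertex 2.1 4.9 2.5
   vertex 2.9 4.4 4.7
  endloop
 endfacet
 facet normal -0.732 -0.610 0.305
  outer loop
   vertex 2.5 1.6 3.1
   vertex 1.5 3.3 4.1
   vertex 3.0 0.5 2.1
  endloop
 endfacet
 facet normal -0.621 -0.635 0.459
  outer loop
   vertex 2.5 1.6 3.1
   vertex 4.8 0.0 4.0
   vertex 1.5 3.3 4.1
  endloop
 endfacet
 facet normal -0.623 -0.662 0.416
  outer loop
   vertex 2.5 1.6 3.1
   vertex 3.0 0.5 2.1
   vertex 4.8 0.0 4.0
  endloop
 endfacet
 facet normal -0.371 -0.922 0.109
  outer loop
   vertex 4.2 0.1 2.8
   vertex 4.8 0.0 4.0
   vertex 3.0 0.5 2.1
  endloop
 endfacet
 facet normal -0.421 -0.004 -0.907
  outer loop
   vertex 4.5 1.5 1.4
   vertex 3.0 0.5 2.1
   vertex 2.1 4.9 2.5
  endloop
 endfacet
 facet normal -0.303 0.093 -0.948
  outer loop
   vertex 4.5 1.5 1.4
   vertex 2.1 4.9 2.5
   vertex 4.2 4.6 1.8
  endloop
 endfacet
 facet normal 0.159 -0.715 -0.681
  outer loop
   vertex 4.5 1.5 1.4
   vertex 4.2 0.1 2.8
   vertex 3.0 0.5 2.1
  endloop
 endfacet
 facet normal 0.981 0.115 -0.154
  outer loop
   vertex 4.5 1.5 1.4
   vertex 4.2 4.6 1.8
   vertex 4.9 0.9 3.5
  endloop
 endfacet
 facet normal 0.938 -0.242 -0.248
  outer loop
   vertex 4.5 1.5 1.4
   vertex 4.9 0.9 3.5
   vertex 4.8 0.0 4.0
  endloop
 endfacet
 facet normal 0.720 -0.561 -0.407
  outer loop
   vertex 4.5 1.5 1.4
   vertex 4.8 0.0 4.0
   vertex 4.2 0.1 2.8
  endloop
 endfacet
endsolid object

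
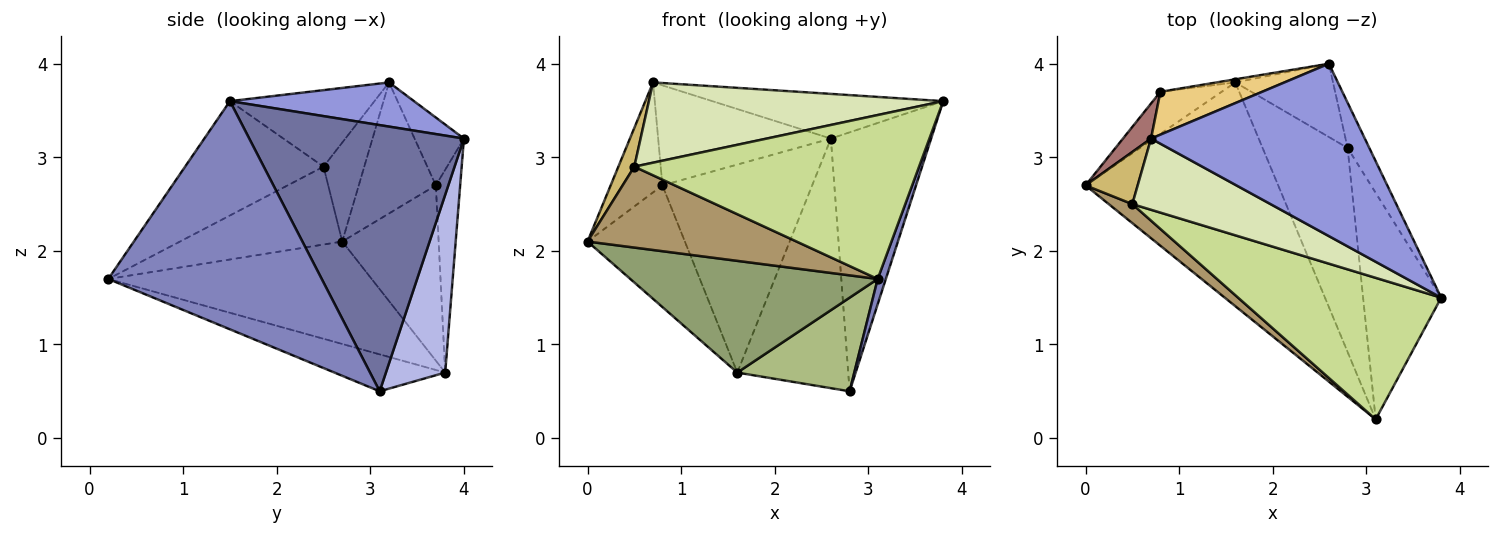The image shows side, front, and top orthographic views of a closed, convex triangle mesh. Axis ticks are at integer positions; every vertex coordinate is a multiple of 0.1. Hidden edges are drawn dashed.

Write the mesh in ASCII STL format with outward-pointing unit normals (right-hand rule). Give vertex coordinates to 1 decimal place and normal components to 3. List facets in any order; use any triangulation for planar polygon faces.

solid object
 facet normal 0.904 0.422 -0.074
  outer loop
   vertex 2.8 3.1 0.5
   vertex 2.6 4.0 3.2
   vertex 3.8 1.5 3.6
  endloop
 endfacet
 facet normal 0.945 -0.036 -0.324
  outer loop
   vertex 3.1 0.2 1.7
   vertex 2.8 3.1 0.5
   vertex 3.8 1.5 3.6
  endloop
 endfacet
 facet normal 0.196 0.246 0.949
  outer loop
   vertex 0.7 3.2 3.8
   vertex 3.8 1.5 3.6
   vertex 2.6 4.0 3.2
  endloop
 endfacet
 facet normal 0.456 0.854 -0.251
  outer loop
   vertex 1.6 3.8 0.7
   vertex 2.6 4.0 3.2
   vertex 2.8 3.1 0.5
  endloop
 endfacet
 facet normal -0.430 -0.403 -0.808
  outer loop
   vertex 1.6 3.8 0.7
   vertex 3.1 0.2 1.7
   vertex 0.0 2.7 2.1
  endloop
 endfacet
 facet normal -0.367 -0.388 -0.845
  outer loop
   vertex 1.6 3.8 0.7
   vertex 2.8 3.1 0.5
   vertex 3.1 0.2 1.7
  endloop
 endfacet
 facet normal -0.345 -0.710 0.613
  outer loop
   vertex 0.5 2.5 2.9
   vertex 3.1 0.2 1.7
   vertex 3.8 1.5 3.6
  endloop
 endfacet
 facet normal -0.345 -0.702 0.623
  outer loop
   vertex 0.5 2.5 2.9
   vertex 3.8 1.5 3.6
   vertex 0.7 3.2 3.8
  endloop
 endfacet
 facet normal -0.603 -0.777 0.183
  outer loop
   vertex 0.5 2.5 2.9
   vertex 0.0 2.7 2.1
   vertex 3.1 0.2 1.7
  endloop
 endfacet
 facet normal -0.836 -0.328 0.441
  outer loop
   vertex 0.5 2.5 2.9
   vertex 0.7 3.2 3.8
   vertex 0.0 2.7 2.1
  endloop
 endfacet
 facet normal -0.254 0.889 0.381
  outer loop
   vertex 0.8 3.7 2.7
   vertex 0.7 3.2 3.8
   vertex 2.6 4.0 3.2
  endloop
 endfacet
 facet normal -0.160 0.987 -0.015
  outer loop
   vertex 0.8 3.7 2.7
   vertex 2.6 4.0 3.2
   vertex 1.6 3.8 0.7
  endloop
 endfacet
 facet normal -0.817 0.549 0.175
  outer loop
   vertex 0.8 3.7 2.7
   vertex 0.0 2.7 2.1
   vertex 0.7 3.2 3.8
  endloop
 endfacet
 facet normal -0.683 0.690 -0.239
  outer loop
   vertex 0.8 3.7 2.7
   vertex 1.6 3.8 0.7
   vertex 0.0 2.7 2.1
  endloop
 endfacet
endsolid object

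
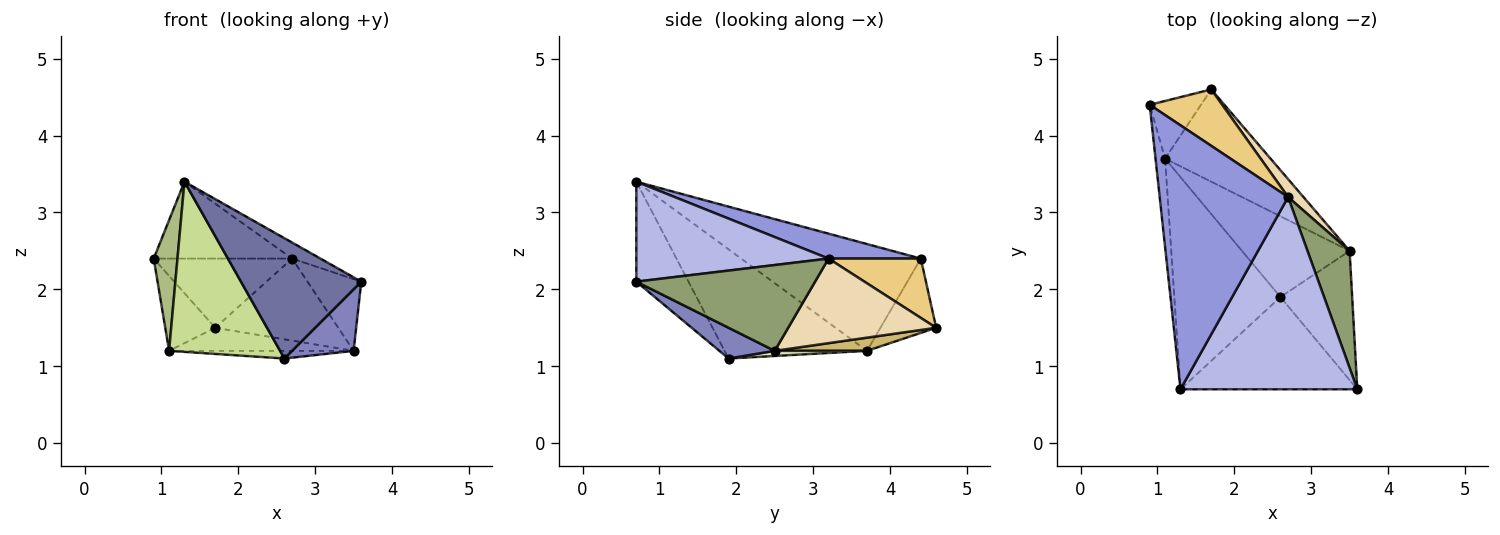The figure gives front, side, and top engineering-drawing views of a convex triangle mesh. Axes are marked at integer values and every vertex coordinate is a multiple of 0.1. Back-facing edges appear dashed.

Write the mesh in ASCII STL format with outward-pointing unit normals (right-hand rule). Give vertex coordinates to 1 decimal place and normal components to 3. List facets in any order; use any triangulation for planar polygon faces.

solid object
 facet normal -0.325 -0.750 -0.575
  outer loop
   vertex 2.6 1.9 1.1
   vertex 3.6 0.7 2.1
   vertex 1.3 0.7 3.4
  endloop
 endfacet
 facet normal 0.361 -0.401 -0.842
  outer loop
   vertex 3.5 2.5 1.2
   vertex 3.6 0.7 2.1
   vertex 2.6 1.9 1.1
  endloop
 endfacet
 facet normal 0.183 0.275 0.944
  outer loop
   vertex 2.7 3.2 2.4
   vertex 0.9 4.4 2.4
   vertex 1.3 0.7 3.4
  endloop
 endfacet
 facet normal 0.491 0.072 0.868
  outer loop
   vertex 2.7 3.2 2.4
   vertex 1.3 0.7 3.4
   vertex 3.6 0.7 2.1
  endloop
 endfacet
 facet normal 0.867 0.261 0.426
  outer loop
   vertex 2.7 3.2 2.4
   vertex 3.6 0.7 2.1
   vertex 3.5 2.5 1.2
  endloop
 endfacet
 facet normal -0.987 -0.131 -0.088
  outer loop
   vertex 1.1 3.7 1.2
   vertex 1.3 0.7 3.4
   vertex 0.9 4.4 2.4
  endloop
 endfacet
 facet normal -0.626 -0.488 -0.608
  outer loop
   vertex 1.1 3.7 1.2
   vertex 2.6 1.9 1.1
   vertex 1.3 0.7 3.4
  endloop
 endfacet
 facet normal 0.047 0.095 -0.994
  outer loop
   vertex 1.1 3.7 1.2
   vertex 3.5 2.5 1.2
   vertex 2.6 1.9 1.1
  endloop
 endfacet
 facet normal -0.662 0.594 -0.457
  outer loop
   vertex 1.7 4.6 1.5
   vertex 1.1 3.7 1.2
   vertex 0.9 4.4 2.4
  endloop
 endfacet
 facet normal 0.120 0.241 -0.963
  outer loop
   vertex 1.7 4.6 1.5
   vertex 3.5 2.5 1.2
   vertex 1.1 3.7 1.2
  endloop
 endfacet
 facet normal 0.459 0.689 0.561
  outer loop
   vertex 1.7 4.6 1.5
   vertex 0.9 4.4 2.4
   vertex 2.7 3.2 2.4
  endloop
 endfacet
 facet normal 0.762 0.633 0.138
  outer loop
   vertex 1.7 4.6 1.5
   vertex 2.7 3.2 2.4
   vertex 3.5 2.5 1.2
  endloop
 endfacet
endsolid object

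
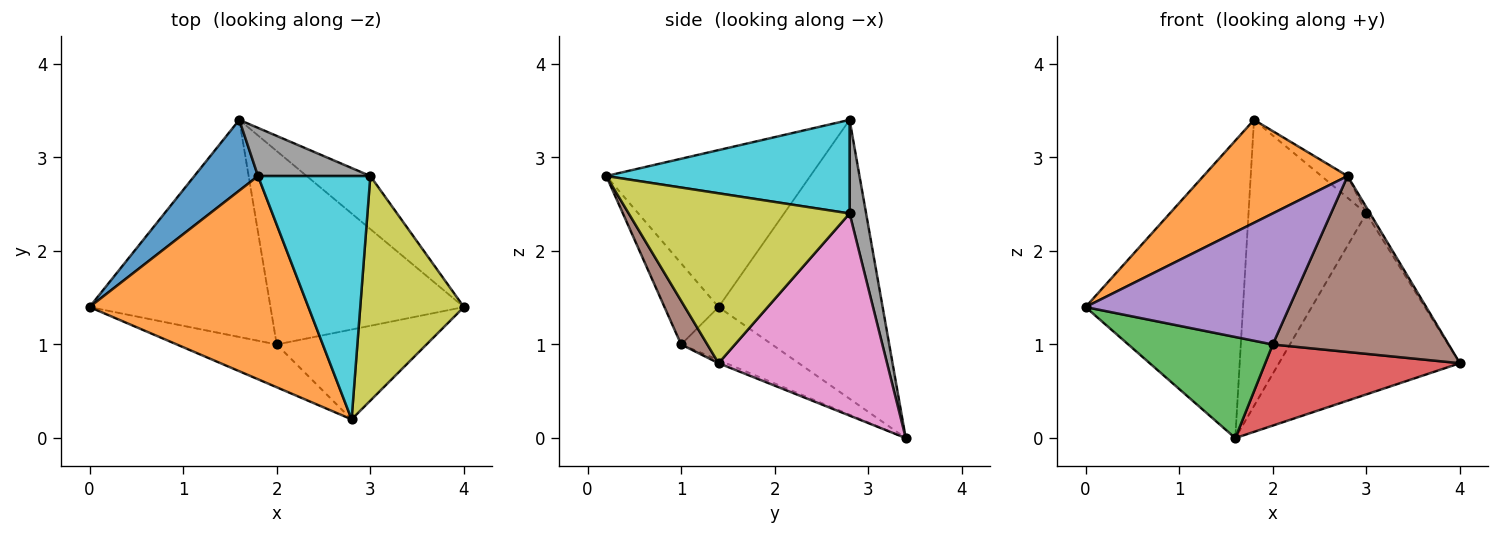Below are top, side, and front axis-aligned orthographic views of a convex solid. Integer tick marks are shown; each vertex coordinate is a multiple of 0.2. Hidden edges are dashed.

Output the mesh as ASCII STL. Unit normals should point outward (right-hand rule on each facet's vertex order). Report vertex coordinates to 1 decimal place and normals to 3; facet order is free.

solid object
 facet normal -0.712 0.683 0.162
  outer loop
   vertex 1.8 2.8 3.4
   vertex 1.6 3.4 0.0
   vertex 0.0 1.4 1.4
  endloop
 endfacet
 facet normal -0.539 -0.381 0.751
  outer loop
   vertex 2.8 0.2 2.8
   vertex 1.8 2.8 3.4
   vertex 0.0 1.4 1.4
  endloop
 endfacet
 facet normal -0.257 -0.408 -0.876
  outer loop
   vertex 2.0 1.0 1.0
   vertex 0.0 1.4 1.4
   vertex 1.6 3.4 0.0
  endloop
 endfacet
 facet normal -0.015 -0.387 -0.922
  outer loop
   vertex 2.0 1.0 1.0
   vertex 1.6 3.4 0.0
   vertex 4.0 1.4 0.8
  endloop
 endfacet
 facet normal -0.245 -0.922 -0.301
  outer loop
   vertex 2.0 1.0 1.0
   vertex 2.8 0.2 2.8
   vertex 0.0 1.4 1.4
  endloop
 endfacet
 facet normal 0.131 -0.883 -0.451
  outer loop
   vertex 2.0 1.0 1.0
   vertex 4.0 1.4 0.8
   vertex 2.8 0.2 2.8
  endloop
 endfacet
 facet normal 0.666 0.716 -0.210
  outer loop
   vertex 3.0 2.8 2.4
   vertex 4.0 1.4 0.8
   vertex 1.6 3.4 0.0
  endloop
 endfacet
 facet normal 0.137 0.977 0.164
  outer loop
   vertex 3.0 2.8 2.4
   vertex 1.6 3.4 0.0
   vertex 1.8 2.8 3.4
  endloop
 endfacet
 facet normal 0.854 0.014 0.521
  outer loop
   vertex 3.0 2.8 2.4
   vertex 2.8 0.2 2.8
   vertex 4.0 1.4 0.8
  endloop
 endfacet
 facet normal 0.639 0.069 0.766
  outer loop
   vertex 3.0 2.8 2.4
   vertex 1.8 2.8 3.4
   vertex 2.8 0.2 2.8
  endloop
 endfacet
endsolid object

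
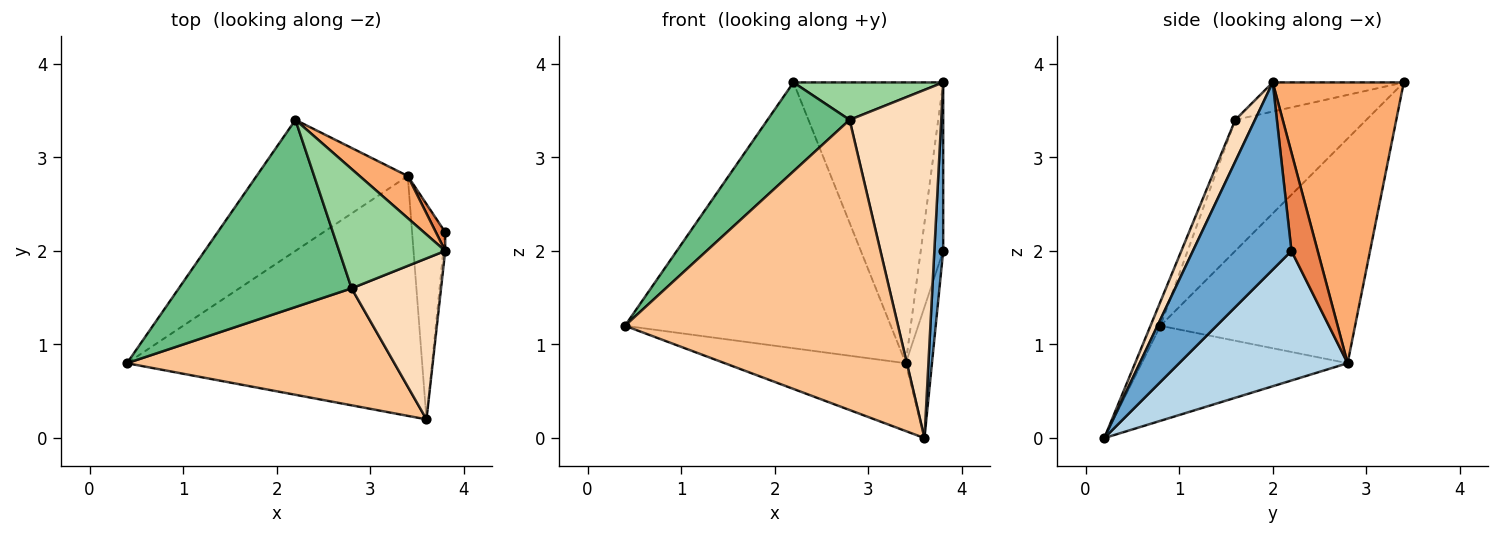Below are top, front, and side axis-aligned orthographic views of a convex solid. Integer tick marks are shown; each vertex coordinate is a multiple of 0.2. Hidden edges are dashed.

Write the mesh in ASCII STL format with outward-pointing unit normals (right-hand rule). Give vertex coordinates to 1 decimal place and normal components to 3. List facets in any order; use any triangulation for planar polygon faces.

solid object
 facet normal 0.996 -0.090 -0.010
  outer loop
   vertex 3.8 2.0 3.8
   vertex 3.6 0.2 0.0
   vertex 3.8 2.2 2.0
  endloop
 endfacet
 facet normal -0.296 0.260 -0.919
  outer loop
   vertex 3.4 2.8 0.8
   vertex 3.6 0.2 0.0
   vertex 0.4 0.8 1.2
  endloop
 endfacet
 facet normal 0.958 0.149 -0.245
  outer loop
   vertex 3.4 2.8 0.8
   vertex 3.8 2.2 2.0
   vertex 3.6 0.2 0.0
  endloop
 endfacet
 facet normal -0.549 0.750 -0.370
  outer loop
   vertex 3.4 2.8 0.8
   vertex 0.4 0.8 1.2
   vertex 2.2 3.4 3.8
  endloop
 endfacet
 facet normal 0.757 0.649 0.072
  outer loop
   vertex 3.4 2.8 0.8
   vertex 3.8 2.0 3.8
   vertex 3.8 2.2 2.0
  endloop
 endfacet
 facet normal 0.654 0.748 0.112
  outer loop
   vertex 3.4 2.8 0.8
   vertex 2.2 3.4 3.8
   vertex 3.8 2.0 3.8
  endloop
 endfacet
 facet normal -0.034 -0.927 0.374
  outer loop
   vertex 2.8 1.6 3.4
   vertex 0.4 0.8 1.2
   vertex 3.6 0.2 0.0
  endloop
 endfacet
 facet normal 0.192 -0.891 0.412
  outer loop
   vertex 2.8 1.6 3.4
   vertex 3.6 0.2 0.0
   vertex 3.8 2.0 3.8
  endloop
 endfacet
 facet normal -0.565 -0.354 0.745
  outer loop
   vertex 2.8 1.6 3.4
   vertex 2.2 3.4 3.8
   vertex 0.4 0.8 1.2
  endloop
 endfacet
 facet normal -0.253 -0.290 0.923
  outer loop
   vertex 2.8 1.6 3.4
   vertex 3.8 2.0 3.8
   vertex 2.2 3.4 3.8
  endloop
 endfacet
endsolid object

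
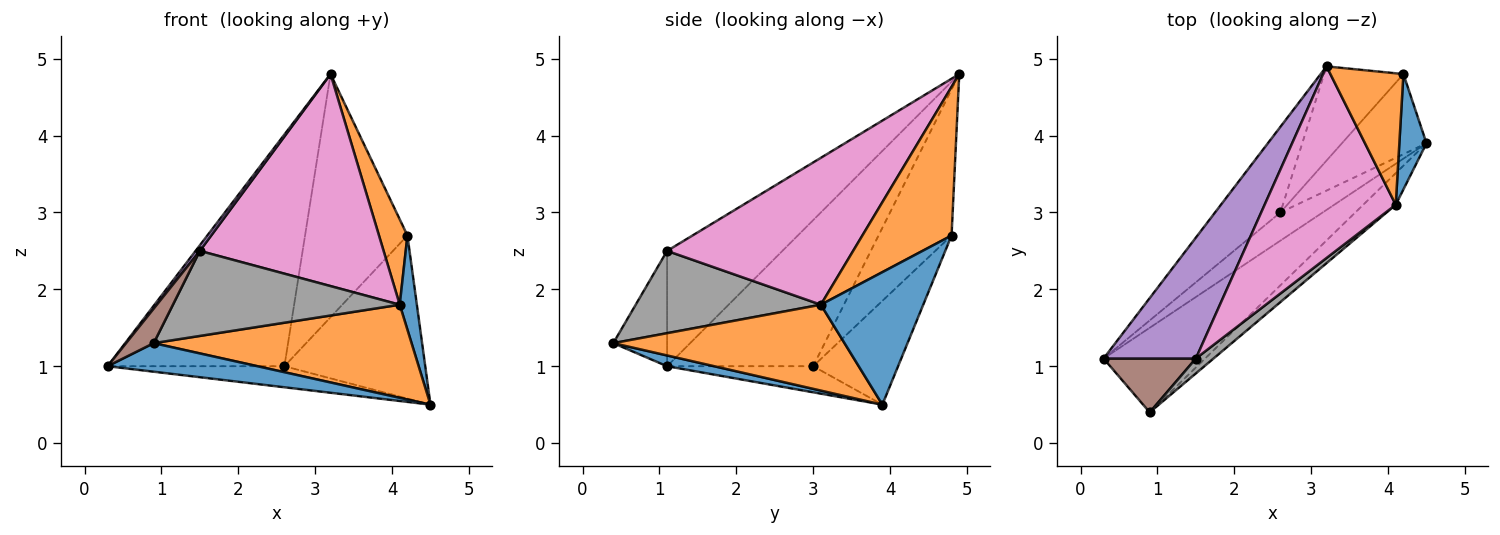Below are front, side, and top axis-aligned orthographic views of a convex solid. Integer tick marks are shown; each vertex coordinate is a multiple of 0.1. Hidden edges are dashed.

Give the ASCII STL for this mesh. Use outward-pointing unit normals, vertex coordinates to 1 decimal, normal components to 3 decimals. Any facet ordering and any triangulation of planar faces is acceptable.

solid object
 facet normal 0.100 -0.318 -0.943
  outer loop
   vertex 0.9 0.4 1.3
   vertex 0.3 1.1 1.0
   vertex 4.5 3.9 0.5
  endloop
 endfacet
 facet normal 0.647 -0.722 -0.245
  outer loop
   vertex 4.1 3.1 1.8
   vertex 0.9 0.4 1.3
   vertex 4.5 3.9 0.5
  endloop
 endfacet
 facet normal -0.443 0.536 -0.718
  outer loop
   vertex 2.6 3.0 1.0
   vertex 4.5 3.9 0.5
   vertex 0.3 1.1 1.0
  endloop
 endfacet
 facet normal -0.613 0.741 -0.274
  outer loop
   vertex 2.6 3.0 1.0
   vertex 0.3 1.1 1.0
   vertex 3.2 4.9 4.8
  endloop
 endfacet
 facet normal -0.781 -0.029 0.624
  outer loop
   vertex 1.5 1.1 2.5
   vertex 3.2 4.9 4.8
   vertex 0.3 1.1 1.0
  endloop
 endfacet
 facet normal -0.725 -0.373 0.580
  outer loop
   vertex 1.5 1.1 2.5
   vertex 0.3 1.1 1.0
   vertex 0.9 0.4 1.3
  endloop
 endfacet
 facet normal 0.601 -0.593 0.536
  outer loop
   vertex 1.5 1.1 2.5
   vertex 4.1 3.1 1.8
   vertex 3.2 4.9 4.8
  endloop
 endfacet
 facet normal 0.627 -0.768 0.134
  outer loop
   vertex 1.5 1.1 2.5
   vertex 0.9 0.4 1.3
   vertex 4.1 3.1 1.8
  endloop
 endfacet
 facet normal -0.476 0.789 -0.388
  outer loop
   vertex 4.2 4.8 2.7
   vertex 4.5 3.9 0.5
   vertex 2.6 3.0 1.0
  endloop
 endfacet
 facet normal -0.554 0.776 -0.301
  outer loop
   vertex 4.2 4.8 2.7
   vertex 2.6 3.0 1.0
   vertex 3.2 4.9 4.8
  endloop
 endfacet
 facet normal 0.967 -0.162 0.198
  outer loop
   vertex 4.2 4.8 2.7
   vertex 4.1 3.1 1.8
   vertex 4.5 3.9 0.5
  endloop
 endfacet
 facet normal 0.863 -0.275 0.424
  outer loop
   vertex 4.2 4.8 2.7
   vertex 3.2 4.9 4.8
   vertex 4.1 3.1 1.8
  endloop
 endfacet
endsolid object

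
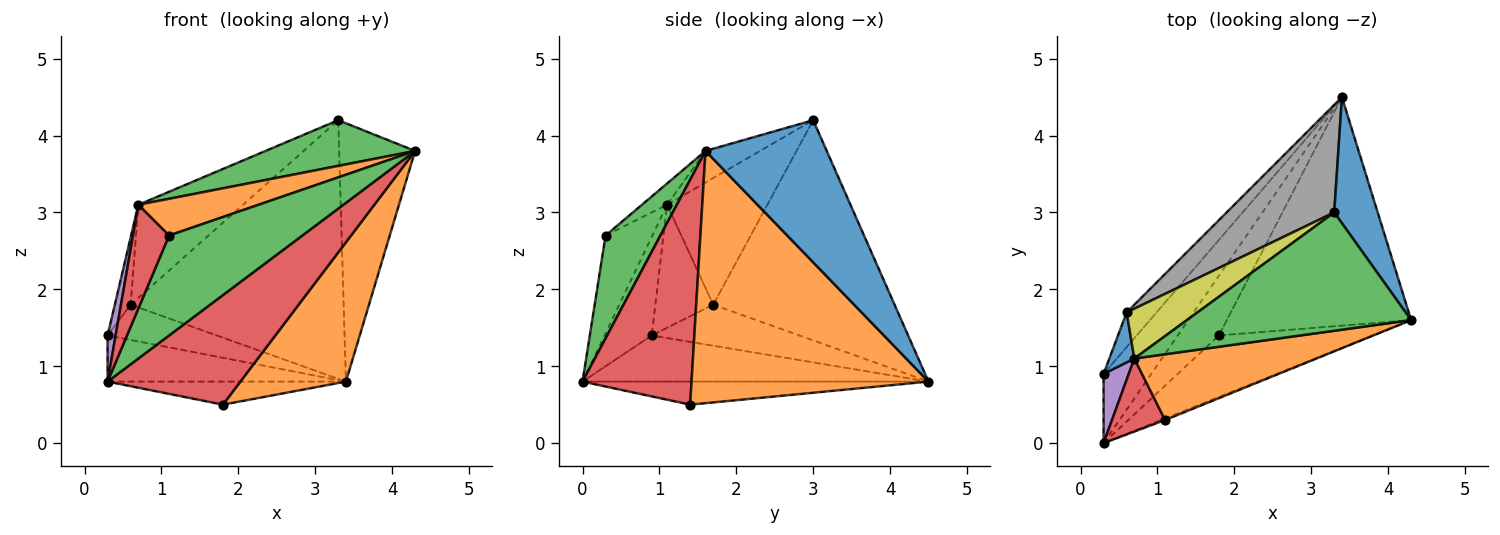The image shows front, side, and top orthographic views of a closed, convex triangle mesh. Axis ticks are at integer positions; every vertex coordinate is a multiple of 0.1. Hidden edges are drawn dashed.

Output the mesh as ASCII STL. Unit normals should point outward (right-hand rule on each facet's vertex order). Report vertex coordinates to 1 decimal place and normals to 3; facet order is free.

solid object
 facet normal 0.820 0.514 0.251
  outer loop
   vertex 3.3 3.0 4.2
   vertex 4.3 1.6 3.8
   vertex 3.4 4.5 0.8
  endloop
 endfacet
 facet normal 0.760 -0.338 -0.555
  outer loop
   vertex 1.8 1.4 0.5
   vertex 3.4 4.5 0.8
   vertex 4.3 1.6 3.8
  endloop
 endfacet
 facet normal -0.130 -0.357 0.925
  outer loop
   vertex 0.7 1.1 3.1
   vertex 4.3 1.6 3.8
   vertex 3.3 3.0 4.2
  endloop
 endfacet
 facet normal 0.582 -0.709 -0.398
  outer loop
   vertex 0.3 0.0 0.8
   vertex 1.8 1.4 0.5
   vertex 4.3 1.6 3.8
  endloop
 endfacet
 facet normal -0.956 -0.163 0.244
  outer loop
   vertex 0.3 0.0 0.8
   vertex 0.7 1.1 3.1
   vertex 0.3 0.9 1.4
  endloop
 endfacet
 facet normal -0.627 0.432 -0.648
  outer loop
   vertex 0.3 0.0 0.8
   vertex 0.3 0.9 1.4
   vertex 3.4 4.5 0.8
  endloop
 endfacet
 facet normal -0.463 0.319 -0.827
  outer loop
   vertex 0.3 0.0 0.8
   vertex 3.4 4.5 0.8
   vertex 1.8 1.4 0.5
  endloop
 endfacet
 facet normal -0.618 0.726 0.302
  outer loop
   vertex 0.6 1.7 1.8
   vertex 3.3 3.0 4.2
   vertex 3.4 4.5 0.8
  endloop
 endfacet
 facet normal -0.645 0.674 0.361
  outer loop
   vertex 0.6 1.7 1.8
   vertex 0.7 1.1 3.1
   vertex 3.3 3.0 4.2
  endloop
 endfacet
 facet normal -0.694 0.513 -0.506
  outer loop
   vertex 0.6 1.7 1.8
   vertex 3.4 4.5 0.8
   vertex 0.3 0.9 1.4
  endloop
 endfacet
 facet normal -0.947 0.259 0.192
  outer loop
   vertex 0.6 1.7 1.8
   vertex 0.3 0.9 1.4
   vertex 0.7 1.1 3.1
  endloop
 endfacet
 facet normal -0.102 -0.485 0.869
  outer loop
   vertex 1.1 0.3 2.7
   vertex 4.3 1.6 3.8
   vertex 0.7 1.1 3.1
  endloop
 endfacet
 facet normal 0.381 -0.925 -0.014
  outer loop
   vertex 1.1 0.3 2.7
   vertex 0.3 0.0 0.8
   vertex 4.3 1.6 3.8
  endloop
 endfacet
 facet normal -0.727 -0.561 0.395
  outer loop
   vertex 1.1 0.3 2.7
   vertex 0.7 1.1 3.1
   vertex 0.3 0.0 0.8
  endloop
 endfacet
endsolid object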